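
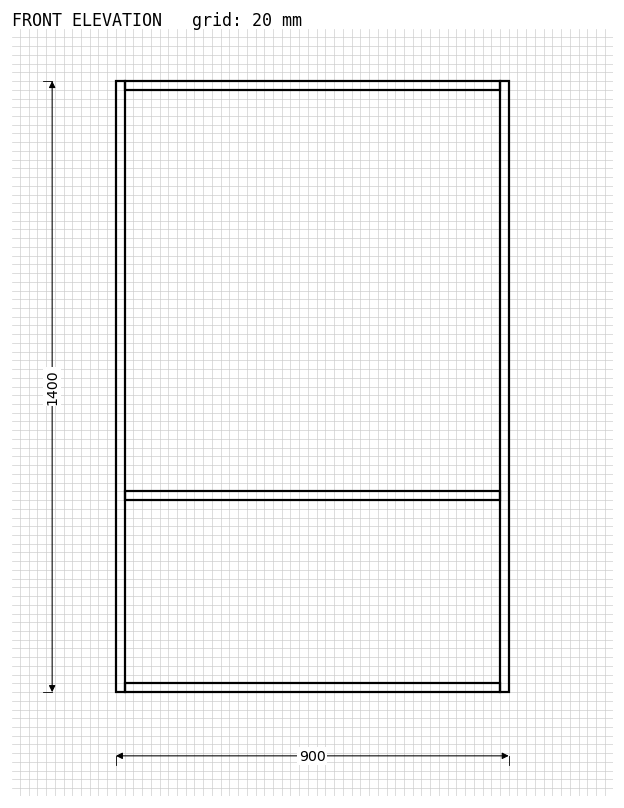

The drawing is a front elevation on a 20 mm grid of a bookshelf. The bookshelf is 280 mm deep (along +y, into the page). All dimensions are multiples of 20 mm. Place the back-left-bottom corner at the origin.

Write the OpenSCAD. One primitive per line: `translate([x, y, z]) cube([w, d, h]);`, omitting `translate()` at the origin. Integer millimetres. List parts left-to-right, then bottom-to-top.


cube([20, 280, 1400]);
translate([20, 0, 0]) cube([860, 280, 20]);
translate([20, 0, 440]) cube([860, 280, 20]);
translate([20, 0, 1380]) cube([860, 280, 20]);
translate([880, 0, 0]) cube([20, 280, 1400]);


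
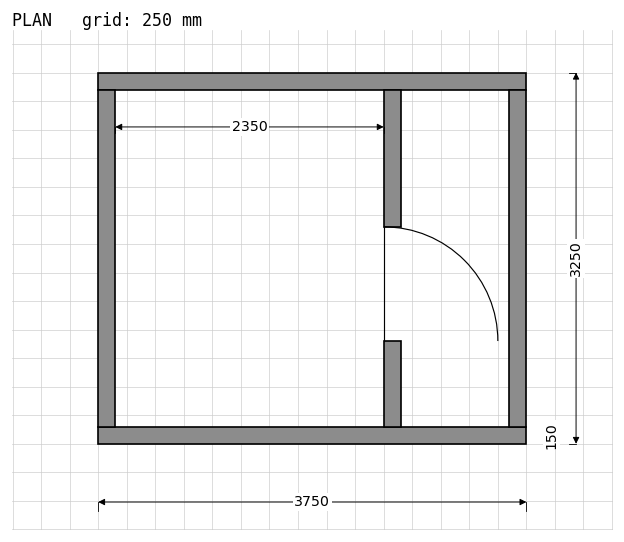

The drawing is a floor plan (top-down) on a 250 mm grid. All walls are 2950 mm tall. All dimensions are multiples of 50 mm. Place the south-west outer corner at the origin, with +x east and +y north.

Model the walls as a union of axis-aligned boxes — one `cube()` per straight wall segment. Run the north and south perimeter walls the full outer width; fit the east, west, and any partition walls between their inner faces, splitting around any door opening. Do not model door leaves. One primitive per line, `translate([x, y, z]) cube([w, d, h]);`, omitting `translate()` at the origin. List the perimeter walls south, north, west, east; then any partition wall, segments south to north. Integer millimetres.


cube([3750, 150, 2950]);
translate([0, 3100, 0]) cube([3750, 150, 2950]);
translate([0, 150, 0]) cube([150, 2950, 2950]);
translate([3600, 150, 0]) cube([150, 2950, 2950]);
translate([2500, 150, 0]) cube([150, 750, 2950]);
translate([2500, 1900, 0]) cube([150, 1200, 2950]);


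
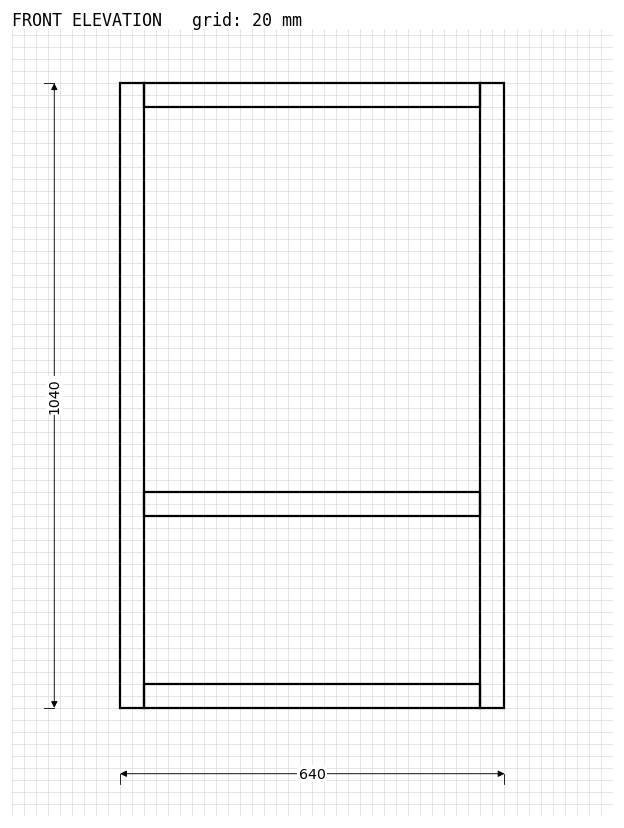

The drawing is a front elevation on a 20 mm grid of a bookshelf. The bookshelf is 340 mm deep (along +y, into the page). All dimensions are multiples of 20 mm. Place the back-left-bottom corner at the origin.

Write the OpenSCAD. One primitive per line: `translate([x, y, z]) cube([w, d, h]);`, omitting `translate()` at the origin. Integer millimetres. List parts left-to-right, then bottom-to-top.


cube([40, 340, 1040]);
translate([40, 0, 0]) cube([560, 340, 40]);
translate([40, 0, 320]) cube([560, 340, 40]);
translate([40, 0, 1000]) cube([560, 340, 40]);
translate([600, 0, 0]) cube([40, 340, 1040]);


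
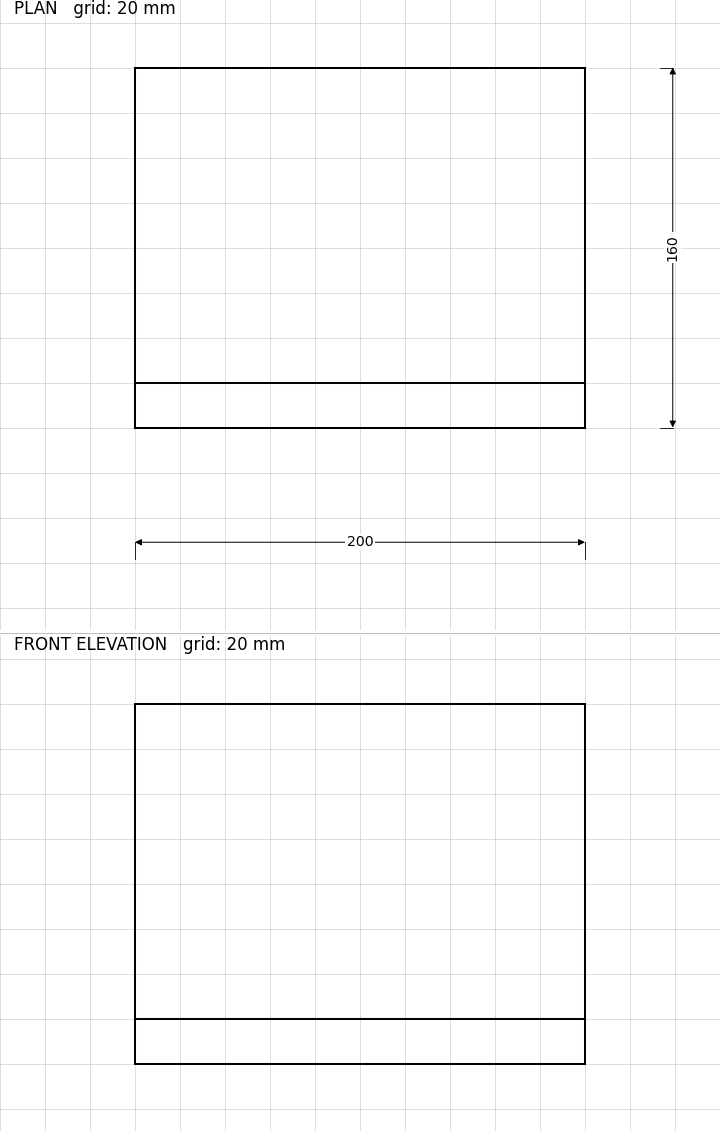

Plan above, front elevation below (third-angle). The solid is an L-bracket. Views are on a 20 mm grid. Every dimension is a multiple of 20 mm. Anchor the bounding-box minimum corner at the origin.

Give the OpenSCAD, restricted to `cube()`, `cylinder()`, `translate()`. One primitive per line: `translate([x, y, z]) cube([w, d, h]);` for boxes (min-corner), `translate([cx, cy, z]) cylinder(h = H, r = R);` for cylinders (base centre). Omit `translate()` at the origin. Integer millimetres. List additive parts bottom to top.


cube([200, 160, 20]);
translate([0, 0, 20]) cube([200, 20, 140]);


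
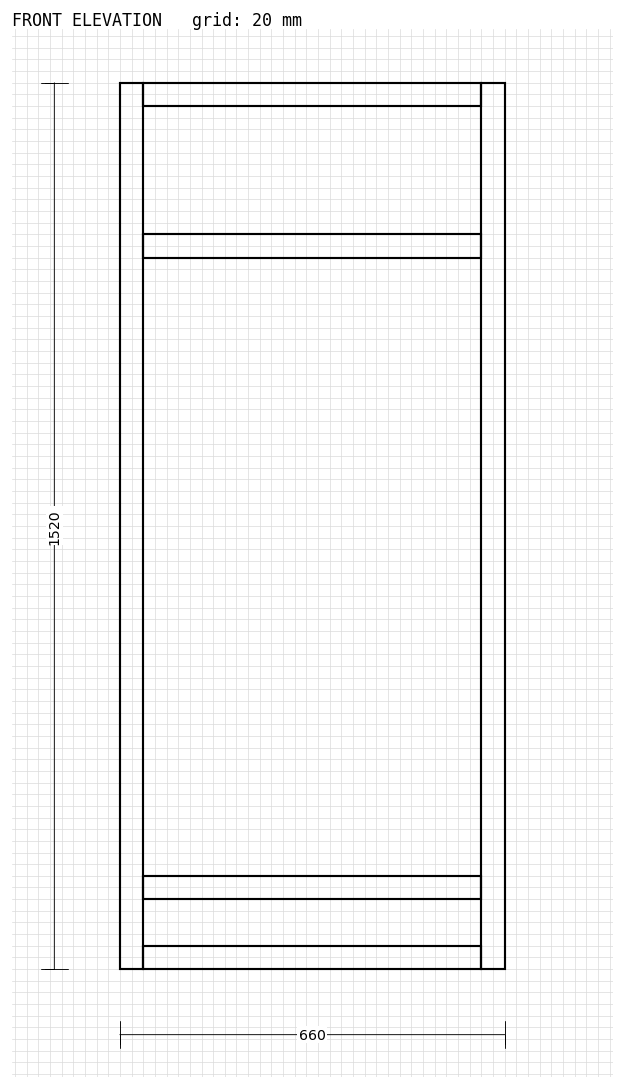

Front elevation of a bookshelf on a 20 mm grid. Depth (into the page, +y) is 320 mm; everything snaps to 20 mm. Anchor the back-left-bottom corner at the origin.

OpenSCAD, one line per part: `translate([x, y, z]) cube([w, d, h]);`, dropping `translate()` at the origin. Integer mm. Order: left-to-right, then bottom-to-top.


cube([40, 320, 1520]);
translate([40, 0, 0]) cube([580, 320, 40]);
translate([40, 0, 120]) cube([580, 320, 40]);
translate([40, 0, 1220]) cube([580, 320, 40]);
translate([40, 0, 1480]) cube([580, 320, 40]);
translate([620, 0, 0]) cube([40, 320, 1520]);


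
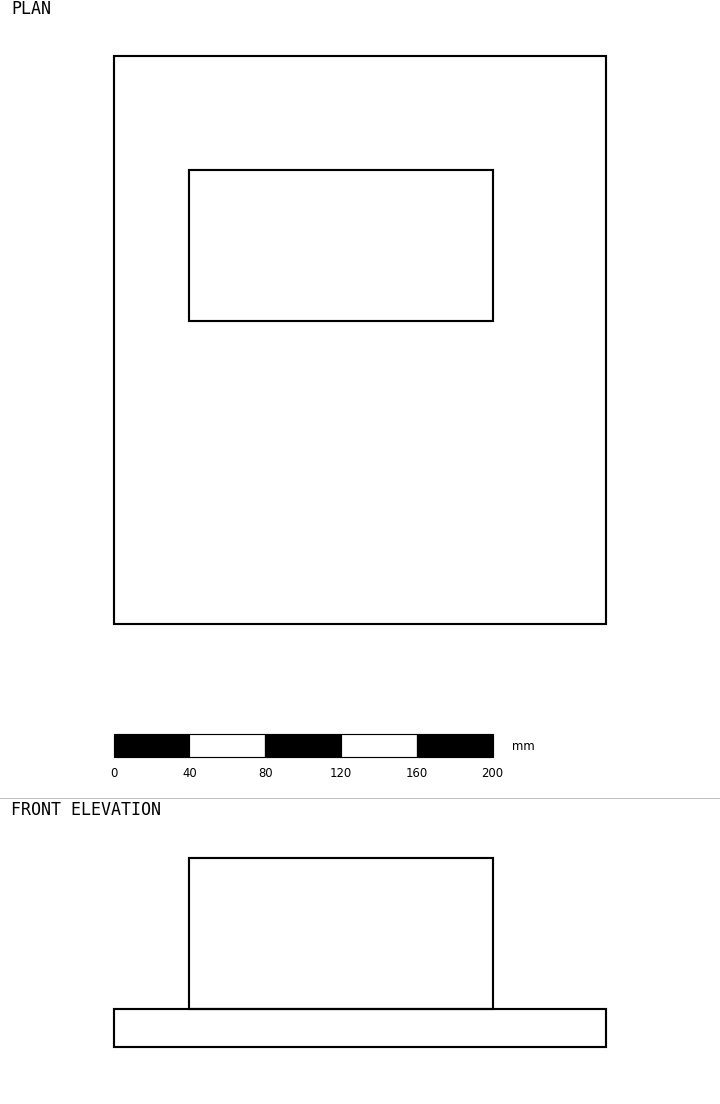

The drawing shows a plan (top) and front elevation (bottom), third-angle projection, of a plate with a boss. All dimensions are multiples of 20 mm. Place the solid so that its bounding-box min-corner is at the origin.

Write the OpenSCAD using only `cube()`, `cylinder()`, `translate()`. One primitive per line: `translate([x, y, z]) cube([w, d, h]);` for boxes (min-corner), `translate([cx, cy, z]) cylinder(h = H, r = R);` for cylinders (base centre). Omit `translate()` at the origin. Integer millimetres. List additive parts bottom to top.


cube([260, 300, 20]);
translate([40, 160, 20]) cube([160, 80, 80]);


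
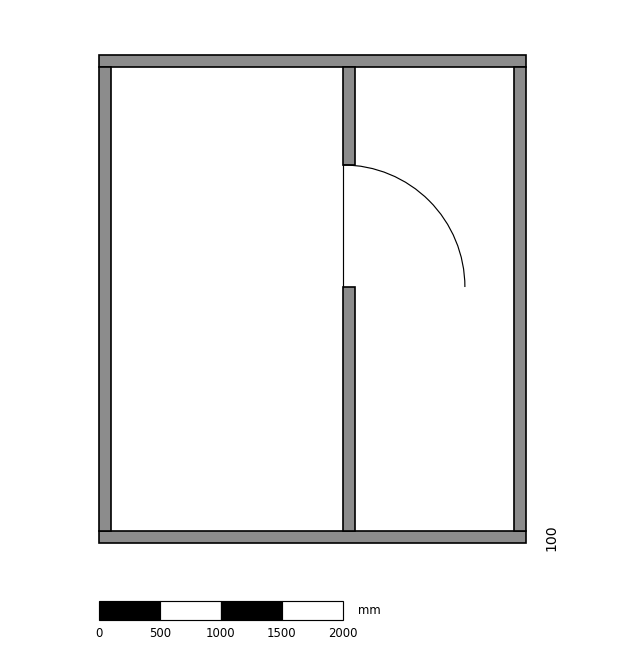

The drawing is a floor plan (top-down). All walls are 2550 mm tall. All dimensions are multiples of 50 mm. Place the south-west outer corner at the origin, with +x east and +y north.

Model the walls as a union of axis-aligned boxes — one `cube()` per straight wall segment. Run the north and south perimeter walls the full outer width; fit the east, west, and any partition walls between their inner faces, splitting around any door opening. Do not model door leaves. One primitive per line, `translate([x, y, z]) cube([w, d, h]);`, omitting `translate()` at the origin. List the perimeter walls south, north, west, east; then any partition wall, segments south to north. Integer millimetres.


cube([3500, 100, 2550]);
translate([0, 3900, 0]) cube([3500, 100, 2550]);
translate([0, 100, 0]) cube([100, 3800, 2550]);
translate([3400, 100, 0]) cube([100, 3800, 2550]);
translate([2000, 100, 0]) cube([100, 2000, 2550]);
translate([2000, 3100, 0]) cube([100, 800, 2550]);


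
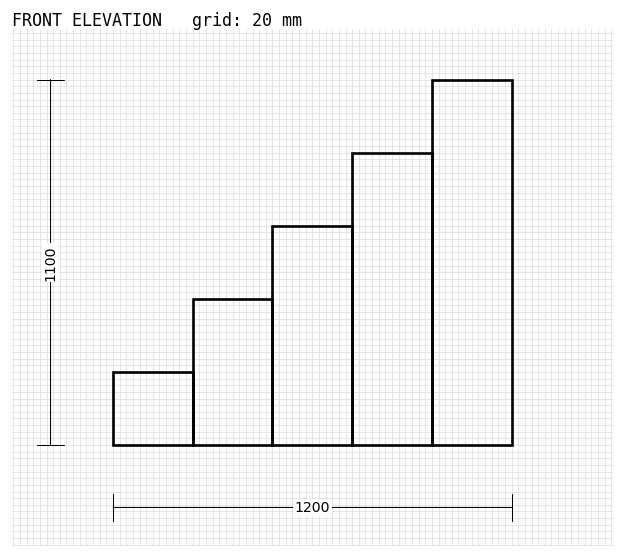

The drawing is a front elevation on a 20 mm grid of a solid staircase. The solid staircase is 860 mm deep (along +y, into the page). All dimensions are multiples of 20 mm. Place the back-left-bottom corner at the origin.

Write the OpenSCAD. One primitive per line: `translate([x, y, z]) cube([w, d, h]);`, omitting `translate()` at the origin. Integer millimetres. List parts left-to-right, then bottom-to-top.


cube([240, 860, 220]);
translate([240, 0, 0]) cube([240, 860, 440]);
translate([480, 0, 0]) cube([240, 860, 660]);
translate([720, 0, 0]) cube([240, 860, 880]);
translate([960, 0, 0]) cube([240, 860, 1100]);


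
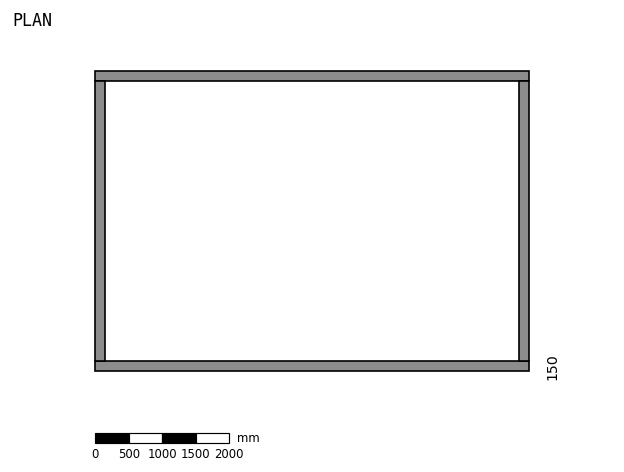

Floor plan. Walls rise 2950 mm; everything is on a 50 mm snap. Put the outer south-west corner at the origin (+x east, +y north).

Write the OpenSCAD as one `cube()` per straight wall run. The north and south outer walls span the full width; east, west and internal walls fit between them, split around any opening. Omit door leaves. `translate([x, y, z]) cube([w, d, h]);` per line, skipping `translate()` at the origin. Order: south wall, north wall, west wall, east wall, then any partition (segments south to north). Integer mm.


cube([6500, 150, 2950]);
translate([0, 4350, 0]) cube([6500, 150, 2950]);
translate([0, 150, 0]) cube([150, 4200, 2950]);
translate([6350, 150, 0]) cube([150, 4200, 2950]);


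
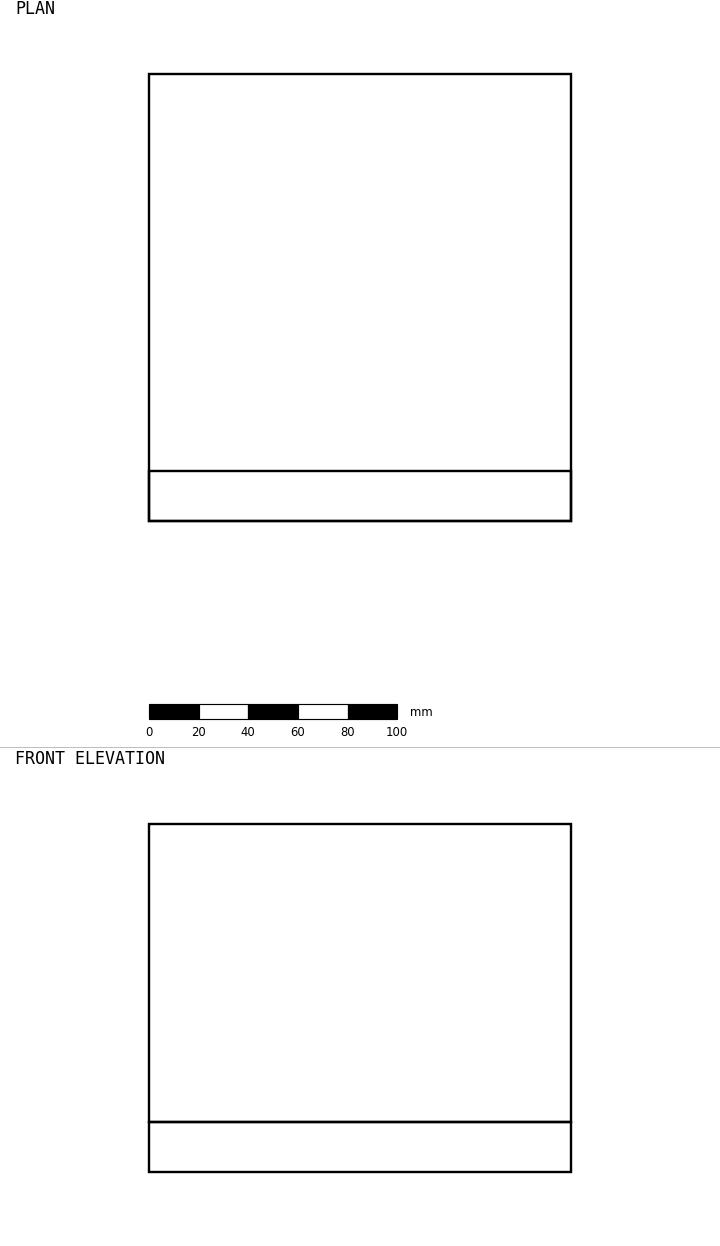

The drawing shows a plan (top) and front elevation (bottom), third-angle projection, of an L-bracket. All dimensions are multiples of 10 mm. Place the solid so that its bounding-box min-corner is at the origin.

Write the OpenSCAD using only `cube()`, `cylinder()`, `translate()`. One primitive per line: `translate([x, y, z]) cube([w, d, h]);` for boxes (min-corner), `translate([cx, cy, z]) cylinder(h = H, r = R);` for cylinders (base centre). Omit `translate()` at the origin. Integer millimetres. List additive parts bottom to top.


cube([170, 180, 20]);
translate([0, 0, 20]) cube([170, 20, 120]);


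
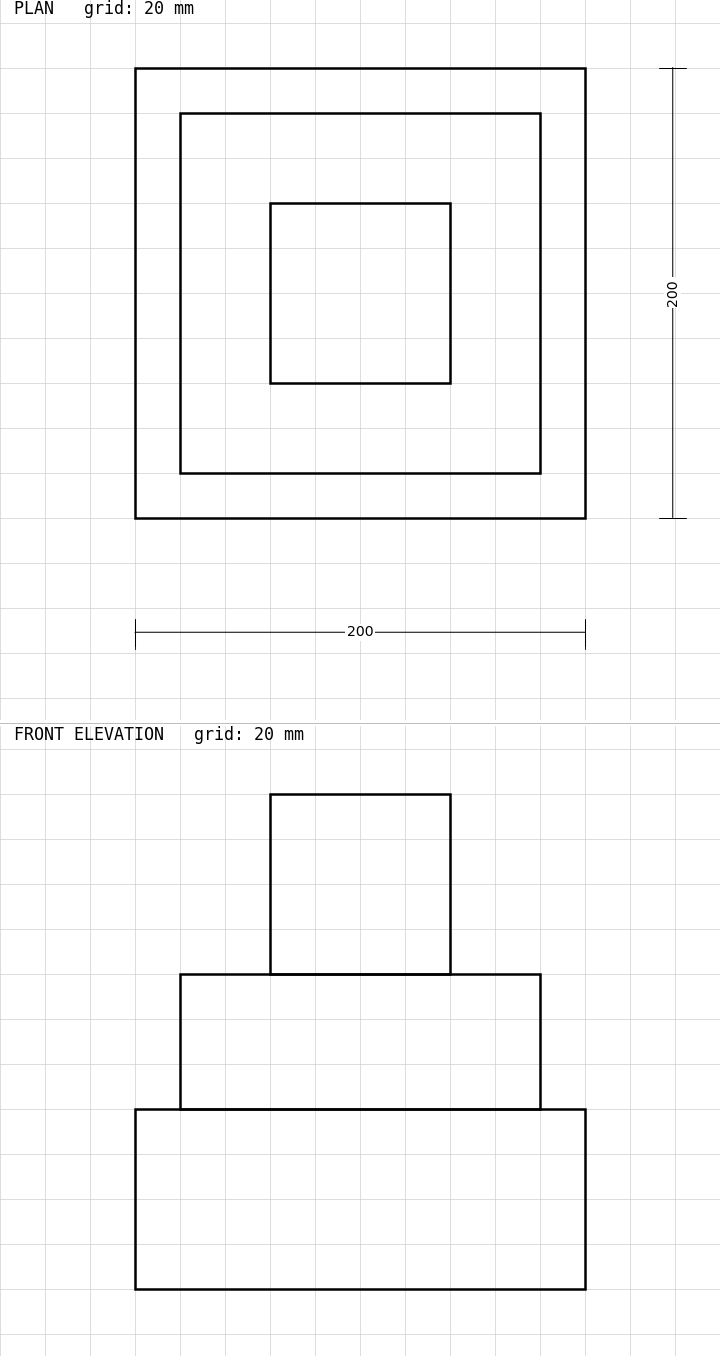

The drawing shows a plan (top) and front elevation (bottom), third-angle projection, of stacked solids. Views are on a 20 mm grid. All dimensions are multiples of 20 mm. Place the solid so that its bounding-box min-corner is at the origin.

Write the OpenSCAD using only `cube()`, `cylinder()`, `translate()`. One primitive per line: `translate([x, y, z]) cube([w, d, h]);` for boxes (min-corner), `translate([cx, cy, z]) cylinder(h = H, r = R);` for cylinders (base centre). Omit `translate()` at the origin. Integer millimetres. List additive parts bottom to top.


cube([200, 200, 80]);
translate([20, 20, 80]) cube([160, 160, 60]);
translate([60, 60, 140]) cube([80, 80, 80]);


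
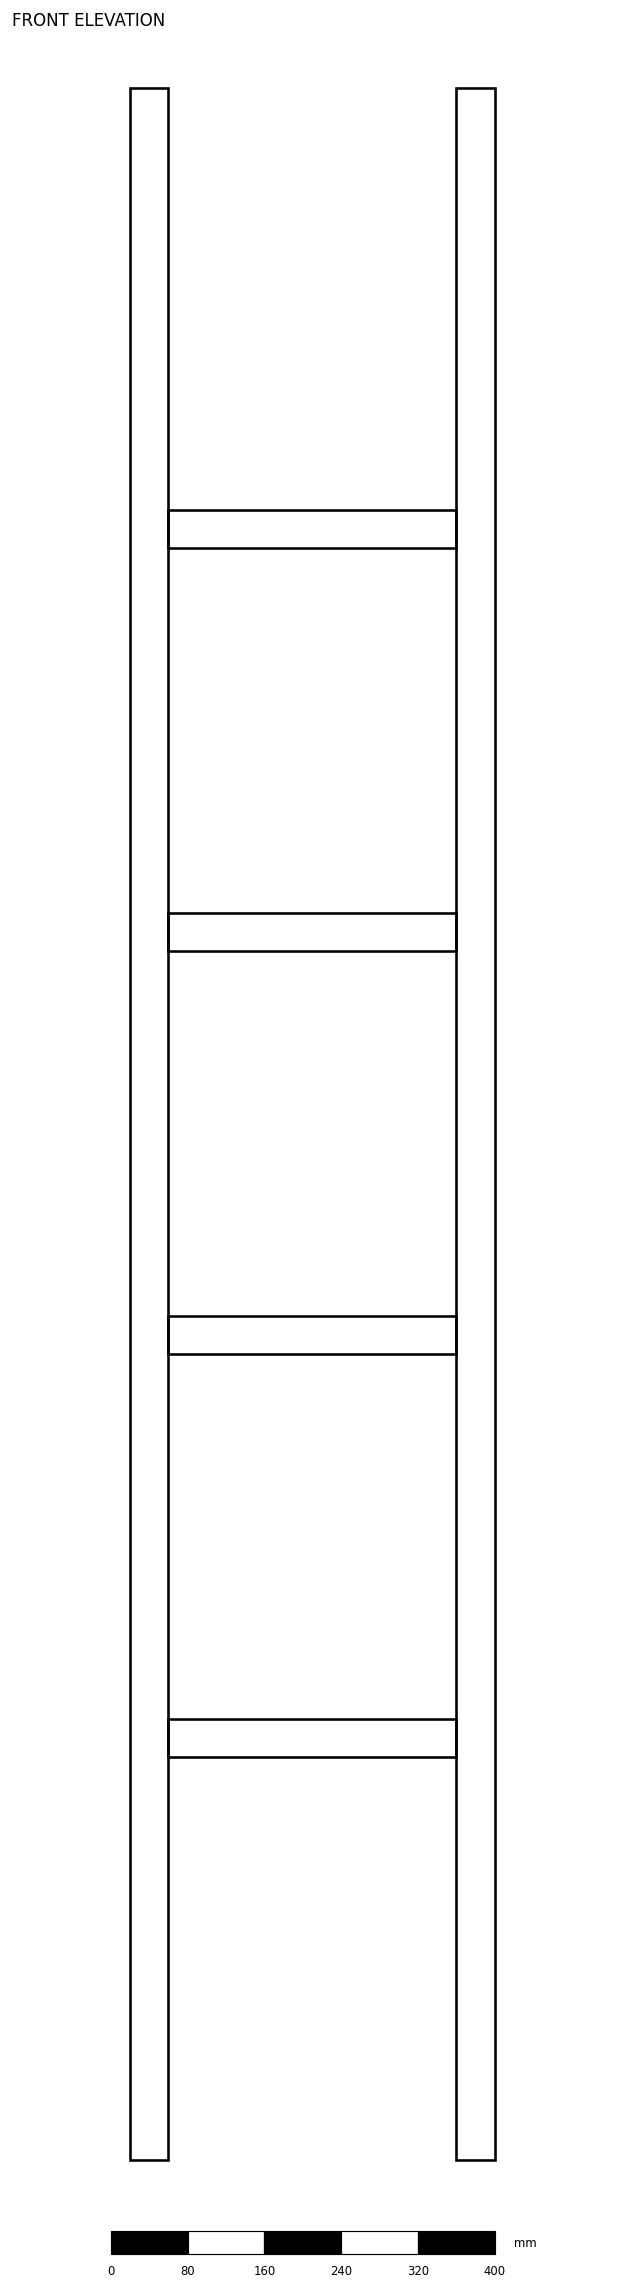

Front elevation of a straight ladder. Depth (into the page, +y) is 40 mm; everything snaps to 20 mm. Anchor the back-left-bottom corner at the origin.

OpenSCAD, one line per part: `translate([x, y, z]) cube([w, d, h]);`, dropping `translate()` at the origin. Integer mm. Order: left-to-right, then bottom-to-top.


cube([40, 40, 2160]);
translate([40, 0, 420]) cube([300, 40, 40]);
translate([40, 0, 840]) cube([300, 40, 40]);
translate([40, 0, 1260]) cube([300, 40, 40]);
translate([40, 0, 1680]) cube([300, 40, 40]);
translate([340, 0, 0]) cube([40, 40, 2160]);


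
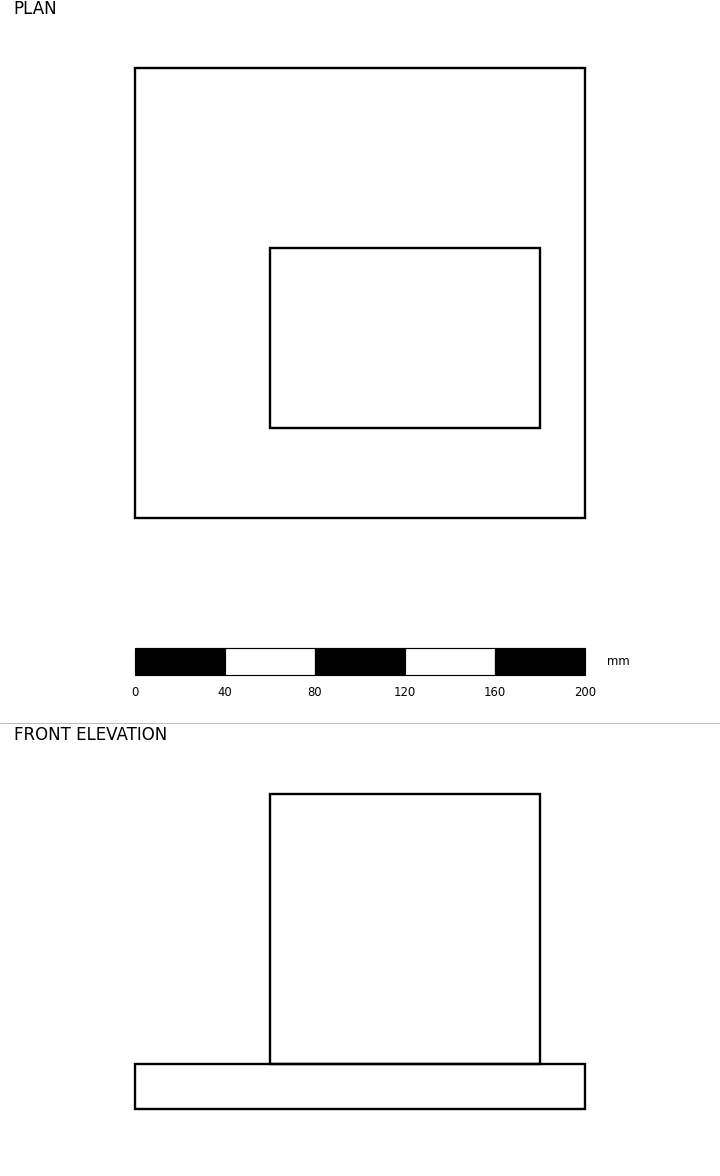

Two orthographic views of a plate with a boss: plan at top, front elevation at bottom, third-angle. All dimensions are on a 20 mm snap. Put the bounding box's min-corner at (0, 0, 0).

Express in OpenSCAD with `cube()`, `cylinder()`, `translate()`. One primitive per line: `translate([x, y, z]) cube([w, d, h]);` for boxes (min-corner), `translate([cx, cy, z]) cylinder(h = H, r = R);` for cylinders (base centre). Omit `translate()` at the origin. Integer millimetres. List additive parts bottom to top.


cube([200, 200, 20]);
translate([60, 40, 20]) cube([120, 80, 120]);


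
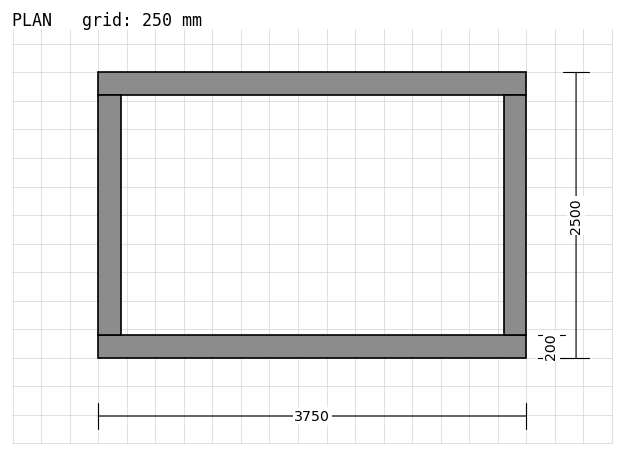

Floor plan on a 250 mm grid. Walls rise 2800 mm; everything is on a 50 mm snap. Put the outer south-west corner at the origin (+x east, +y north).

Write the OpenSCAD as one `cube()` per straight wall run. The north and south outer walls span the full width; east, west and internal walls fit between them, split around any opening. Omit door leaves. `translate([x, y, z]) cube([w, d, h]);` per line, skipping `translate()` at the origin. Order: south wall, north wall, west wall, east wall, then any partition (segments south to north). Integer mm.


cube([3750, 200, 2800]);
translate([0, 2300, 0]) cube([3750, 200, 2800]);
translate([0, 200, 0]) cube([200, 2100, 2800]);
translate([3550, 200, 0]) cube([200, 2100, 2800]);


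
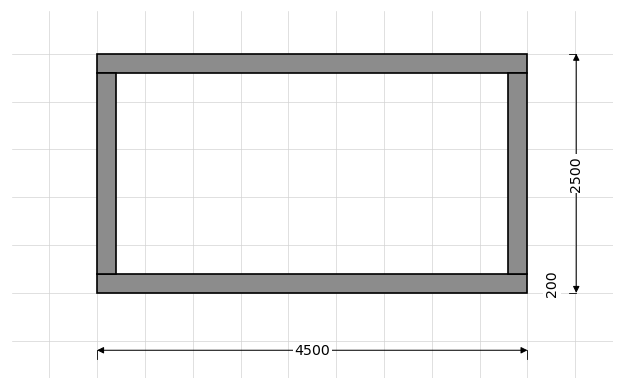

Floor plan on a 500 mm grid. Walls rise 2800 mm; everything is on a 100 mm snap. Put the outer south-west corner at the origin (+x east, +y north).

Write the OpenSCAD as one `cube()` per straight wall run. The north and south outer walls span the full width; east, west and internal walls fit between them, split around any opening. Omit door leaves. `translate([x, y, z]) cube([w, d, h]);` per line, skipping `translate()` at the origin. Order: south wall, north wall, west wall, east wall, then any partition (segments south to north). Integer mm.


cube([4500, 200, 2800]);
translate([0, 2300, 0]) cube([4500, 200, 2800]);
translate([0, 200, 0]) cube([200, 2100, 2800]);
translate([4300, 200, 0]) cube([200, 2100, 2800]);


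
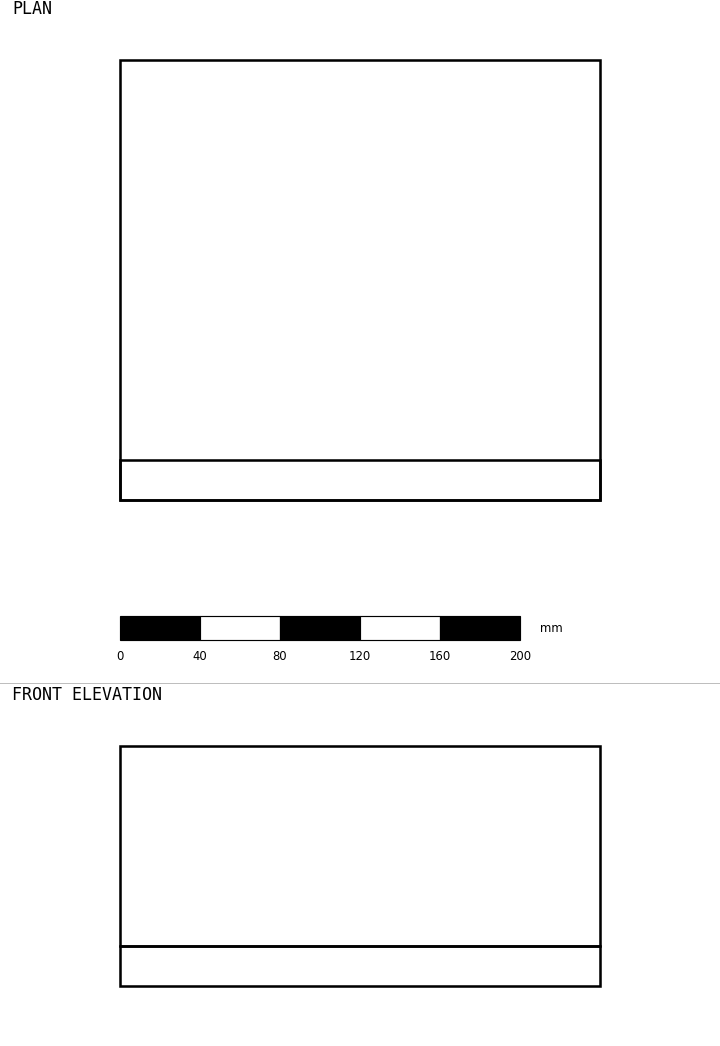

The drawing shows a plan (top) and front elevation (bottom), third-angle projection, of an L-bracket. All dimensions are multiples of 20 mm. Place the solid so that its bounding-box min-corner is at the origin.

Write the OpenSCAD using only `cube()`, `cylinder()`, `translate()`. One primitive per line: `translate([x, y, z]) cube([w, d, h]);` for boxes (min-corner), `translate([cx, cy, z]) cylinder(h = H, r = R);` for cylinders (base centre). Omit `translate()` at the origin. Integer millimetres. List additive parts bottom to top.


cube([240, 220, 20]);
translate([0, 0, 20]) cube([240, 20, 100]);


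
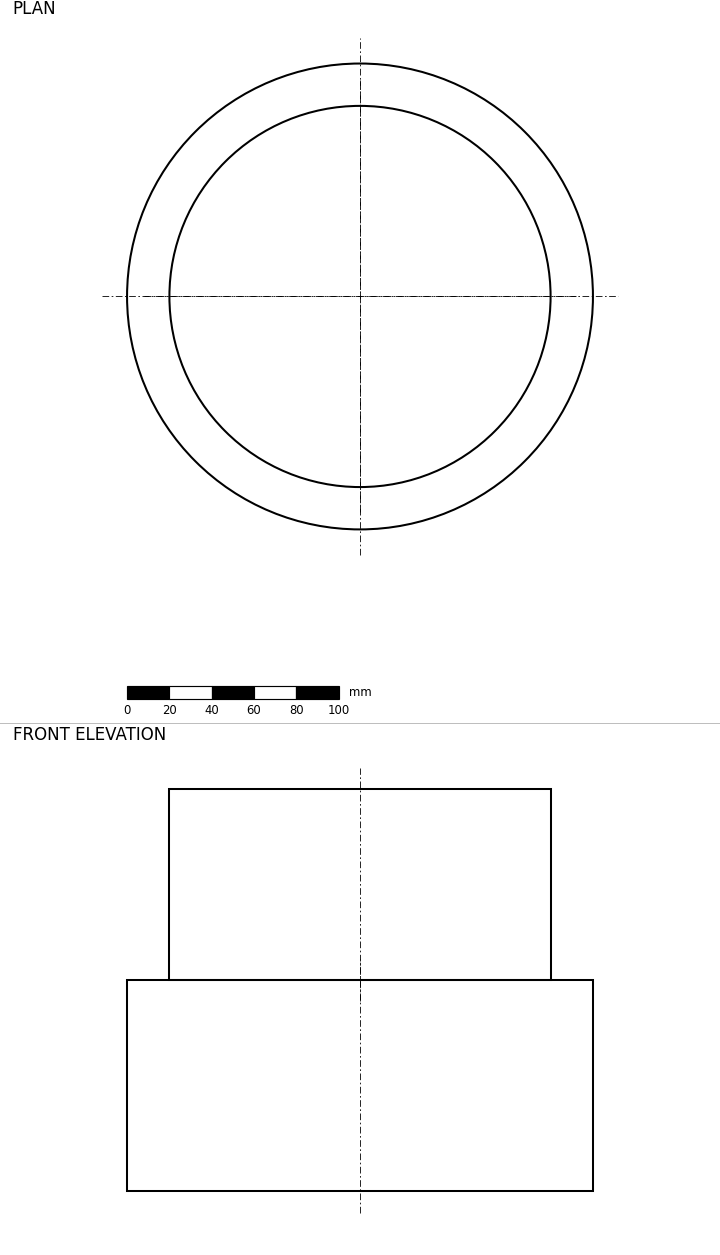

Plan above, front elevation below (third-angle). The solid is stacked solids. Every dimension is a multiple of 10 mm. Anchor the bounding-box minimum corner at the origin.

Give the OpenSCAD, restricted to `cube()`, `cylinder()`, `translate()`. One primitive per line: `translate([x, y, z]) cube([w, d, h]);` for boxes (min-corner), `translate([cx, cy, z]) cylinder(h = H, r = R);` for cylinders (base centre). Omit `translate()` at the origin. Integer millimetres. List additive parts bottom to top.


translate([110, 110, 0]) cylinder(h = 100, r = 110);
translate([110, 110, 100]) cylinder(h = 90, r = 90);


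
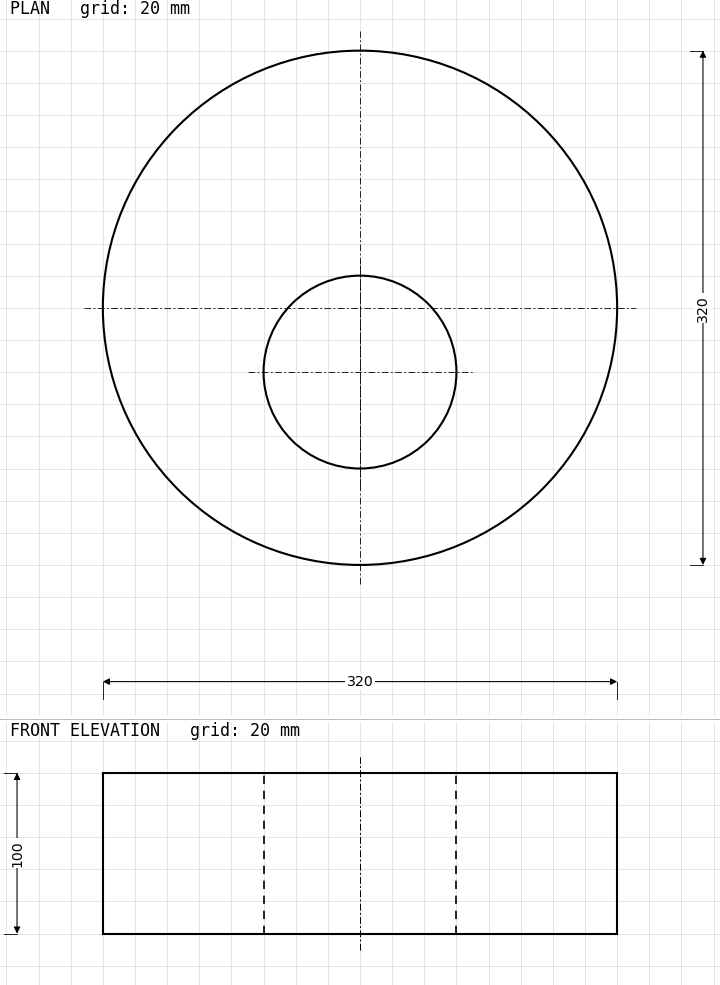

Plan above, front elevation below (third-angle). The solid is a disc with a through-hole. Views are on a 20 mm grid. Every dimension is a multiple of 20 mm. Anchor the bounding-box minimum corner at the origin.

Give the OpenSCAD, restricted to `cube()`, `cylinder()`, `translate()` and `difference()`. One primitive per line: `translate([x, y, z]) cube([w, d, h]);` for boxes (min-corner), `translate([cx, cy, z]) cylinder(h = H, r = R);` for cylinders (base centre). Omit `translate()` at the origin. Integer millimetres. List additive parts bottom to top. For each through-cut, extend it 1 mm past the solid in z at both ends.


difference() {
  translate([160, 160, 0]) cylinder(h = 100, r = 160);
  translate([160, 120, -1]) cylinder(h = 102, r = 60);
}


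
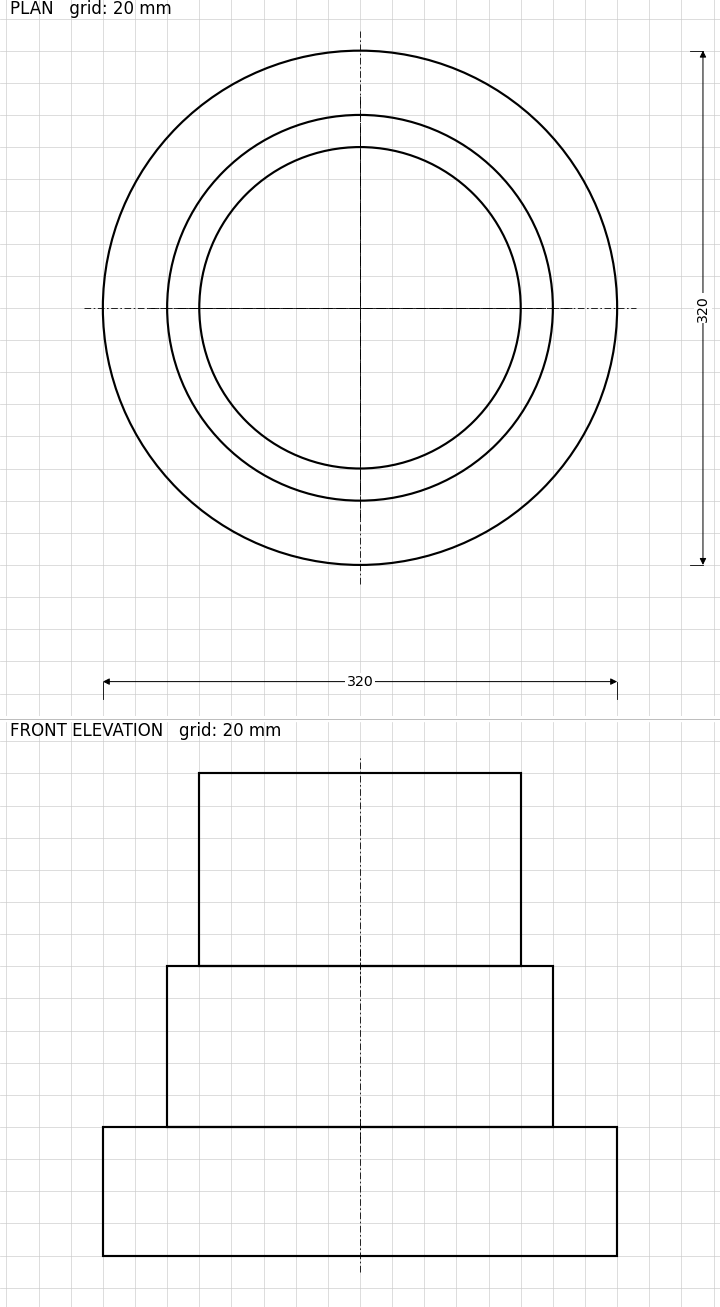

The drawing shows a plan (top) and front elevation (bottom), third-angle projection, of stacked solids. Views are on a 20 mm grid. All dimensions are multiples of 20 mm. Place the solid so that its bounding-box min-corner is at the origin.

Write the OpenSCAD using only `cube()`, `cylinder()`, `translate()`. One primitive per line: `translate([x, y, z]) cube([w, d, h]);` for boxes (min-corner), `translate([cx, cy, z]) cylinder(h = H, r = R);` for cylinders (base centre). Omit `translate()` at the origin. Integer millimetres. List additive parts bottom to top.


translate([160, 160, 0]) cylinder(h = 80, r = 160);
translate([160, 160, 80]) cylinder(h = 100, r = 120);
translate([160, 160, 180]) cylinder(h = 120, r = 100);


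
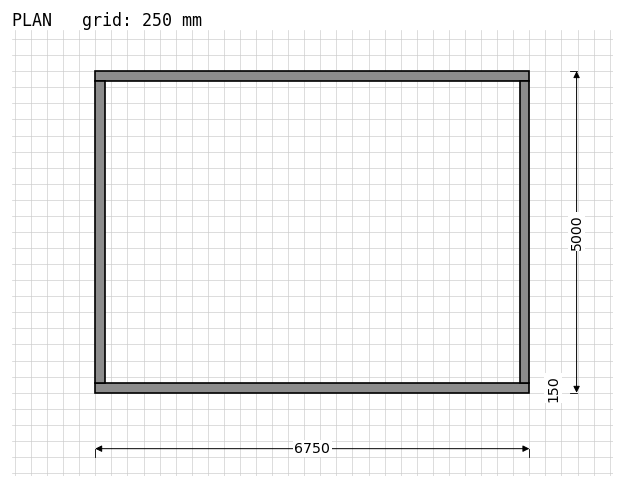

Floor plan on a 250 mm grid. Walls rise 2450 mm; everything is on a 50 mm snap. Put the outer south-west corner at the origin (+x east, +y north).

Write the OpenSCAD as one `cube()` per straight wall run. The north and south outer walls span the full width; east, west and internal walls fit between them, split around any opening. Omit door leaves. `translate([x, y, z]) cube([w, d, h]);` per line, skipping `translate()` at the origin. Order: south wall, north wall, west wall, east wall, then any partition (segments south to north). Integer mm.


cube([6750, 150, 2450]);
translate([0, 4850, 0]) cube([6750, 150, 2450]);
translate([0, 150, 0]) cube([150, 4700, 2450]);
translate([6600, 150, 0]) cube([150, 4700, 2450]);


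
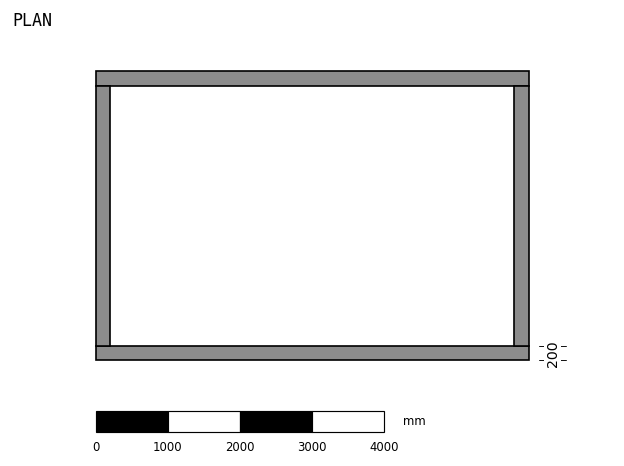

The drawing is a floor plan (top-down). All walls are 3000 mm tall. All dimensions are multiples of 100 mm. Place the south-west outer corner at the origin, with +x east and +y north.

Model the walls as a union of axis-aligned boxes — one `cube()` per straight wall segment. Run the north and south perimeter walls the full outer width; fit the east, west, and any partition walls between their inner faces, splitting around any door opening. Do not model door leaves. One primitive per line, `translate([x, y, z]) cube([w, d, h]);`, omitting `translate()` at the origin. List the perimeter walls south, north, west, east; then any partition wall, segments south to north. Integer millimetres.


cube([6000, 200, 3000]);
translate([0, 3800, 0]) cube([6000, 200, 3000]);
translate([0, 200, 0]) cube([200, 3600, 3000]);
translate([5800, 200, 0]) cube([200, 3600, 3000]);


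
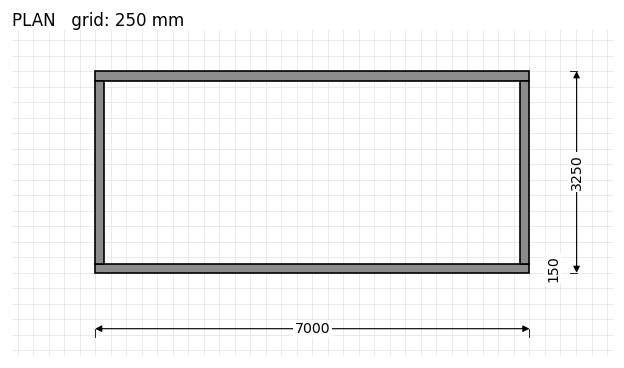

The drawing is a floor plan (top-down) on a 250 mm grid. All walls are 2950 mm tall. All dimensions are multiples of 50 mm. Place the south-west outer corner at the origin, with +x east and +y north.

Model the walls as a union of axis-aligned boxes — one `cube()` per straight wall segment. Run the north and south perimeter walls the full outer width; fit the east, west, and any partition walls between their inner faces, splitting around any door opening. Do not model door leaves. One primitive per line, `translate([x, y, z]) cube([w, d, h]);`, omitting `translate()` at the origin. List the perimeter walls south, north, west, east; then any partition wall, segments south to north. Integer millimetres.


cube([7000, 150, 2950]);
translate([0, 3100, 0]) cube([7000, 150, 2950]);
translate([0, 150, 0]) cube([150, 2950, 2950]);
translate([6850, 150, 0]) cube([150, 2950, 2950]);


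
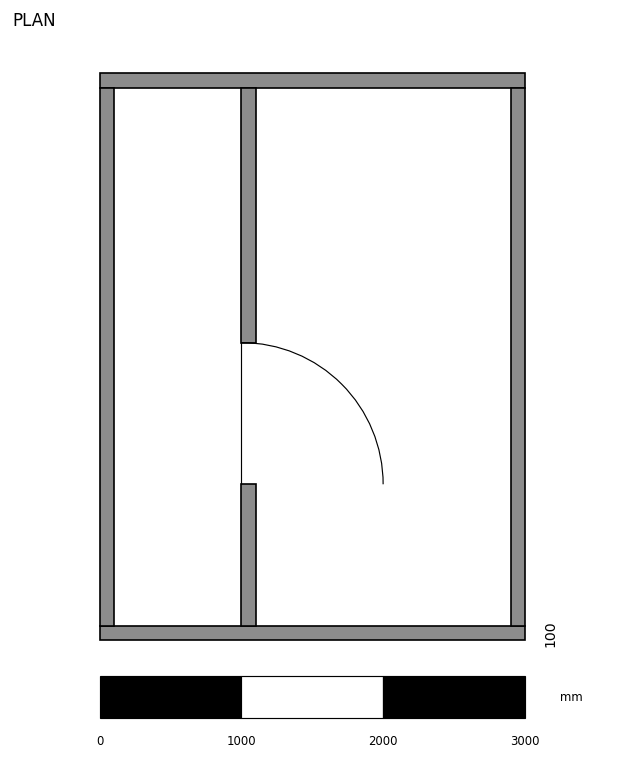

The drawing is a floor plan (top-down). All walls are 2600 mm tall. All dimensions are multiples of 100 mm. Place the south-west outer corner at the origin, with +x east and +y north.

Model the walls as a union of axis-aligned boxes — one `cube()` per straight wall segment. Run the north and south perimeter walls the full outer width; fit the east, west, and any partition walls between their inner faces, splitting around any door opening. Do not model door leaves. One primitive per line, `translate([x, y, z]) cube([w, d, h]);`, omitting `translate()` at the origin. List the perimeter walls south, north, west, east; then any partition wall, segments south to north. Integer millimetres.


cube([3000, 100, 2600]);
translate([0, 3900, 0]) cube([3000, 100, 2600]);
translate([0, 100, 0]) cube([100, 3800, 2600]);
translate([2900, 100, 0]) cube([100, 3800, 2600]);
translate([1000, 100, 0]) cube([100, 1000, 2600]);
translate([1000, 2100, 0]) cube([100, 1800, 2600]);


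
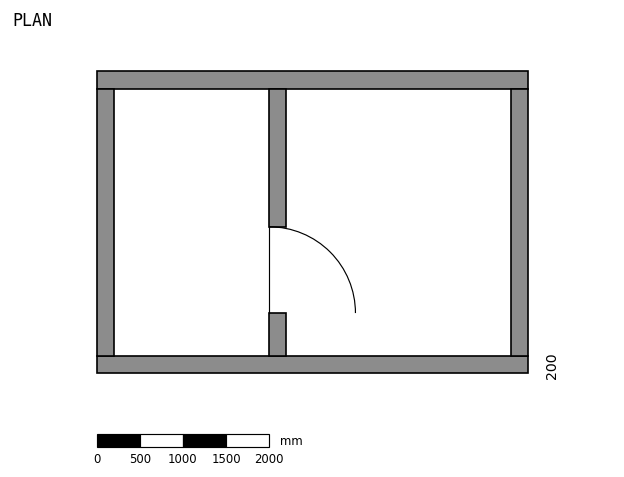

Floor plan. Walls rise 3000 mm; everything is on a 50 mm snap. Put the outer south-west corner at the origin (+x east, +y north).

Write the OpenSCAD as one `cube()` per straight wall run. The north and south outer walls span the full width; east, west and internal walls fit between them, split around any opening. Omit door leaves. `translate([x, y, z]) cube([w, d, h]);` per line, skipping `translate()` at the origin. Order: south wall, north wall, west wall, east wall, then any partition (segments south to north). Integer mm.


cube([5000, 200, 3000]);
translate([0, 3300, 0]) cube([5000, 200, 3000]);
translate([0, 200, 0]) cube([200, 3100, 3000]);
translate([4800, 200, 0]) cube([200, 3100, 3000]);
translate([2000, 200, 0]) cube([200, 500, 3000]);
translate([2000, 1700, 0]) cube([200, 1600, 3000]);


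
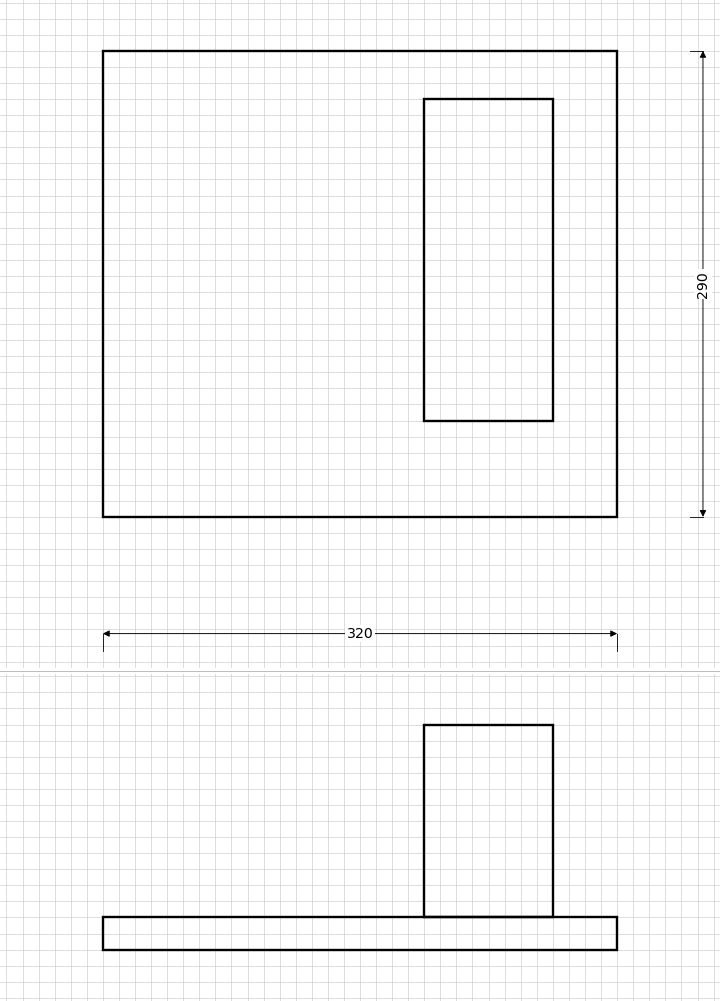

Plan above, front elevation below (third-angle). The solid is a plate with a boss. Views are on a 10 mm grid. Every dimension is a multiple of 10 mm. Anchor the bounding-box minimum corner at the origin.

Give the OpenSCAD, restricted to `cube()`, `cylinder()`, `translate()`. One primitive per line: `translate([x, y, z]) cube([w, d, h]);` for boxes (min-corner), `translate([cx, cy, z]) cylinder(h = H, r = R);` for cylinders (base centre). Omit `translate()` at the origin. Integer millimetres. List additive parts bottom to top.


cube([320, 290, 20]);
translate([200, 60, 20]) cube([80, 200, 120]);


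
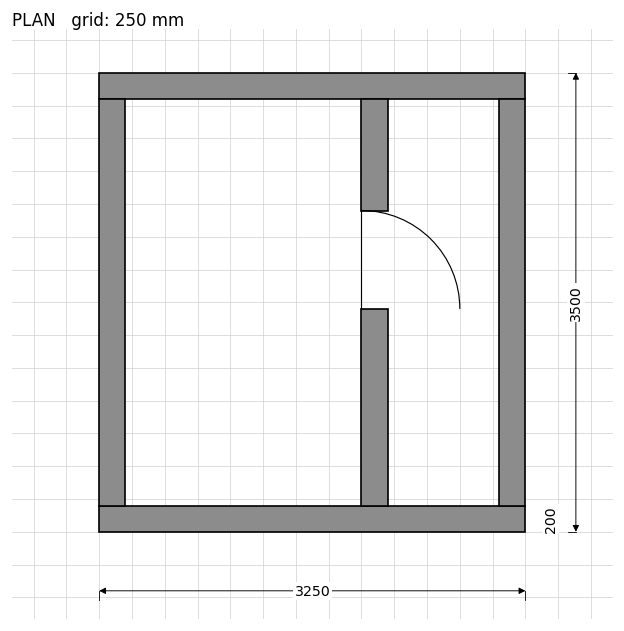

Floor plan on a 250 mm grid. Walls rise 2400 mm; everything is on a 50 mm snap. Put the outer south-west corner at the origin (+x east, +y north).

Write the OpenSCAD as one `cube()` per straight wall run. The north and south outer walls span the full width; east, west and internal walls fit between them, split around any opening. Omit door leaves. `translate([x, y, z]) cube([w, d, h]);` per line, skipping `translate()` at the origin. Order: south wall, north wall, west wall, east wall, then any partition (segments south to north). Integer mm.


cube([3250, 200, 2400]);
translate([0, 3300, 0]) cube([3250, 200, 2400]);
translate([0, 200, 0]) cube([200, 3100, 2400]);
translate([3050, 200, 0]) cube([200, 3100, 2400]);
translate([2000, 200, 0]) cube([200, 1500, 2400]);
translate([2000, 2450, 0]) cube([200, 850, 2400]);


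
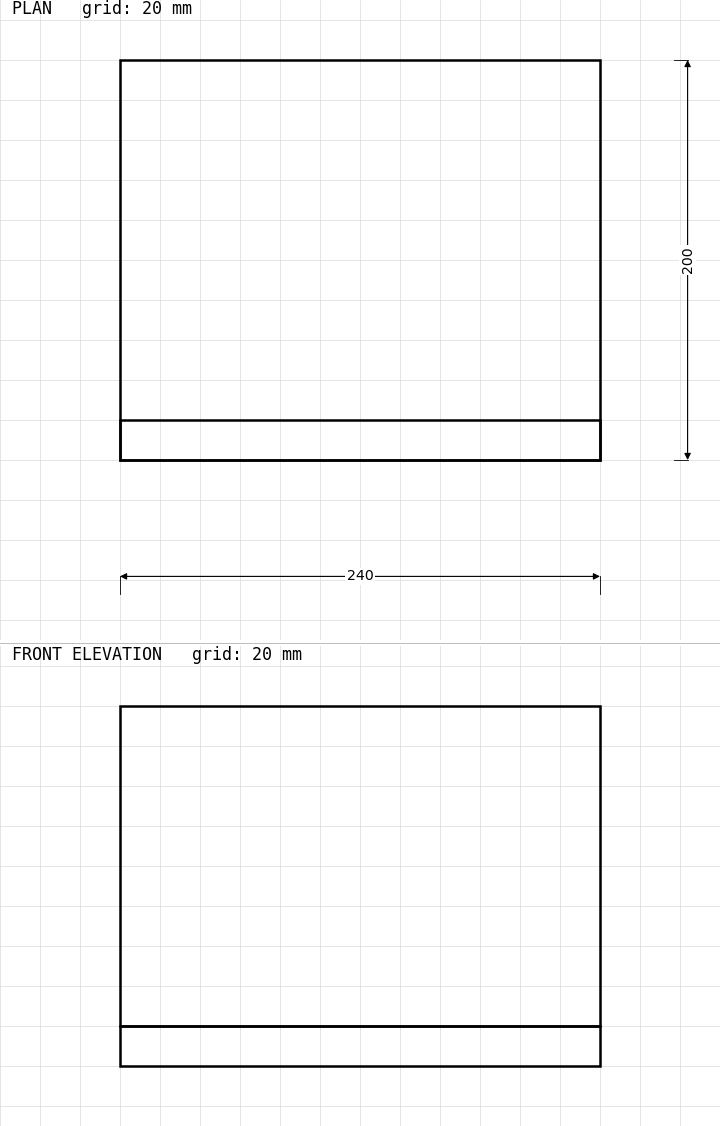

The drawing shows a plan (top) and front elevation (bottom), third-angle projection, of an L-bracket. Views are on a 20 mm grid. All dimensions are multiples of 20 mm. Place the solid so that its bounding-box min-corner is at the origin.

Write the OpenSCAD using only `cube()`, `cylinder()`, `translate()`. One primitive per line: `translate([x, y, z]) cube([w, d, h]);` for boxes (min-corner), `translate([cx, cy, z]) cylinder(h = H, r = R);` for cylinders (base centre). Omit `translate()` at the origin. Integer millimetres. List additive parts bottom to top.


cube([240, 200, 20]);
translate([0, 0, 20]) cube([240, 20, 160]);


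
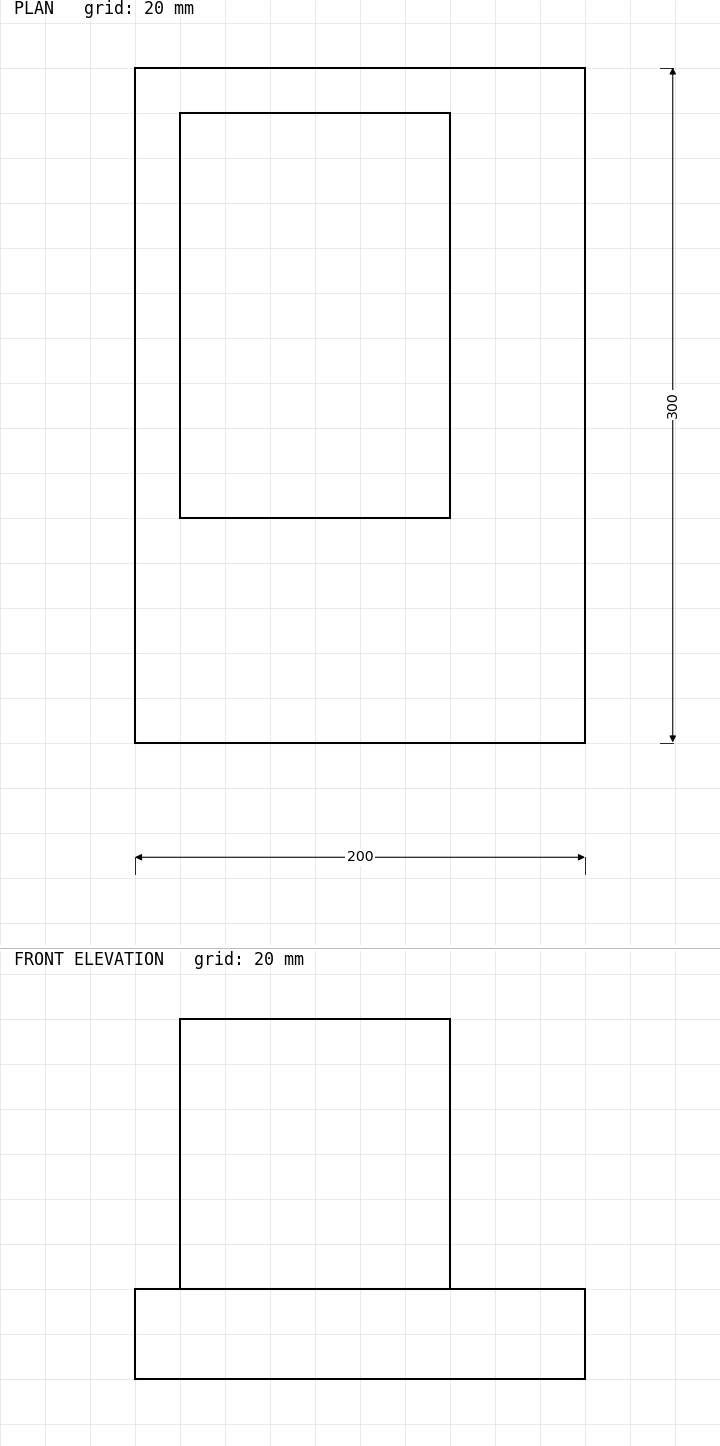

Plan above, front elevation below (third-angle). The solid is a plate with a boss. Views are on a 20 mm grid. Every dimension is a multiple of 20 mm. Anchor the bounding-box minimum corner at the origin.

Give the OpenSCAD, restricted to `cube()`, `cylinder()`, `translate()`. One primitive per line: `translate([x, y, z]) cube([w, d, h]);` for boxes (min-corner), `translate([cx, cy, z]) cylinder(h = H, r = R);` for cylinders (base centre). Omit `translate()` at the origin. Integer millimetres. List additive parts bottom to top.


cube([200, 300, 40]);
translate([20, 100, 40]) cube([120, 180, 120]);


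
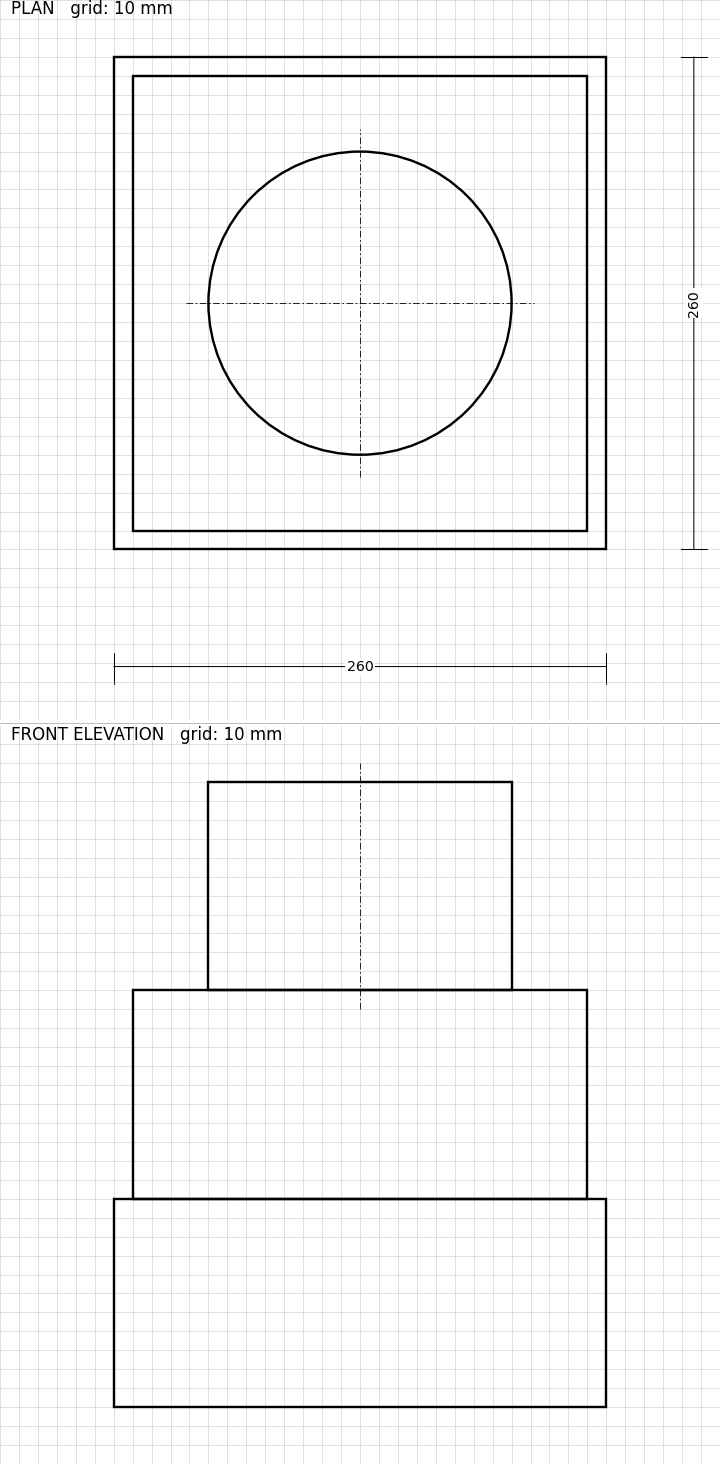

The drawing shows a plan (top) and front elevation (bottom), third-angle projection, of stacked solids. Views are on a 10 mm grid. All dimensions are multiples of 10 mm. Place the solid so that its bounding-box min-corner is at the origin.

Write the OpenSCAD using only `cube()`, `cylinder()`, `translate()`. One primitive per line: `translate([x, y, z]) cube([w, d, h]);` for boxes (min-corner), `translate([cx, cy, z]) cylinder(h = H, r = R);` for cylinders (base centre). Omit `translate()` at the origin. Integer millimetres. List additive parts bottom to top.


cube([260, 260, 110]);
translate([10, 10, 110]) cube([240, 240, 110]);
translate([130, 130, 220]) cylinder(h = 110, r = 80);


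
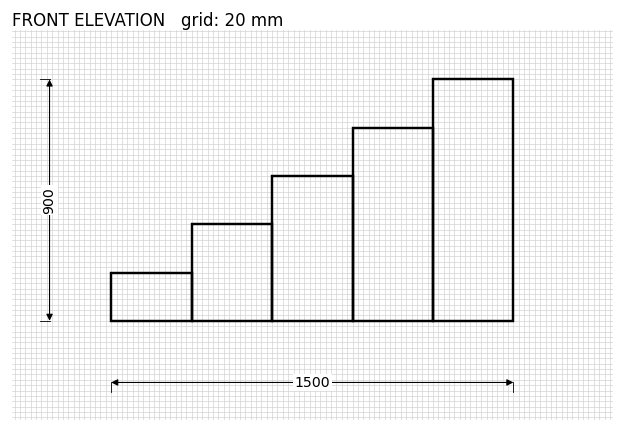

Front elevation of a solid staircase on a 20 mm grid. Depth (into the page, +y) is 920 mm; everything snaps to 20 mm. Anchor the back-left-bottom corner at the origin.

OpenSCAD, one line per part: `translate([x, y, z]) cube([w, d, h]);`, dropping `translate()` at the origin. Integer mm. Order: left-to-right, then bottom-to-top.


cube([300, 920, 180]);
translate([300, 0, 0]) cube([300, 920, 360]);
translate([600, 0, 0]) cube([300, 920, 540]);
translate([900, 0, 0]) cube([300, 920, 720]);
translate([1200, 0, 0]) cube([300, 920, 900]);


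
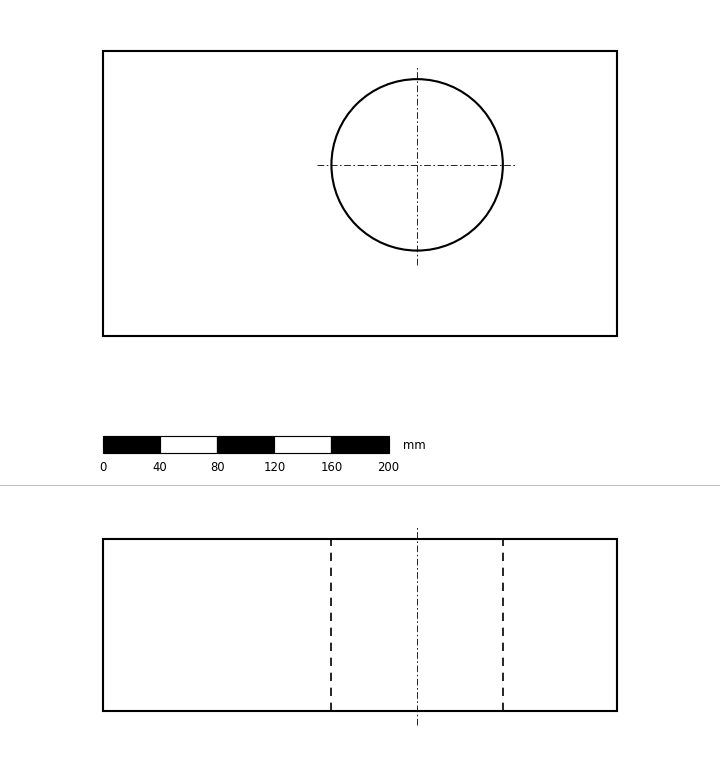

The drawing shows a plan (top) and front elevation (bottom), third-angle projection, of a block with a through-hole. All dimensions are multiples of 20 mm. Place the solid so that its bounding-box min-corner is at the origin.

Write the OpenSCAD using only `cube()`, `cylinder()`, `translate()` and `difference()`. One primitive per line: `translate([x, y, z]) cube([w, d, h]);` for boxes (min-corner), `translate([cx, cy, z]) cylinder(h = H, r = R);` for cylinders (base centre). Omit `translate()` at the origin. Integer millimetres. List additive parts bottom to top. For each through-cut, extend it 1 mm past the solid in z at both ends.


difference() {
  cube([360, 200, 120]);
  translate([220, 120, -1]) cylinder(h = 122, r = 60);
}


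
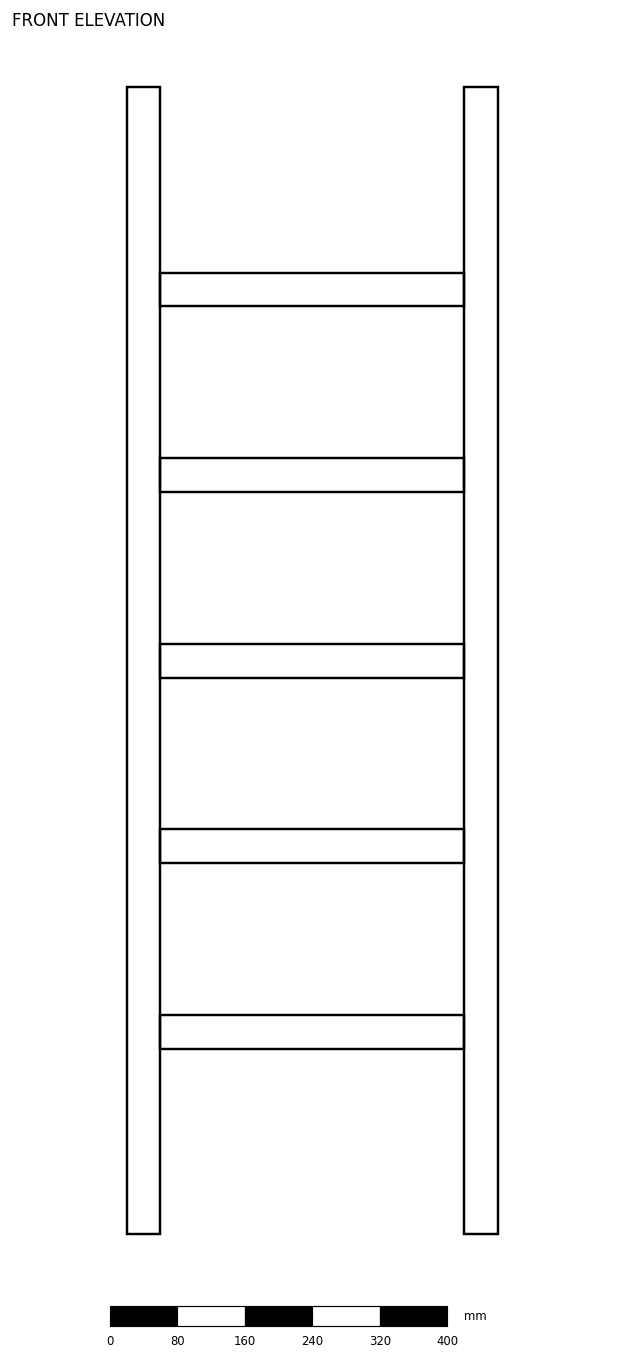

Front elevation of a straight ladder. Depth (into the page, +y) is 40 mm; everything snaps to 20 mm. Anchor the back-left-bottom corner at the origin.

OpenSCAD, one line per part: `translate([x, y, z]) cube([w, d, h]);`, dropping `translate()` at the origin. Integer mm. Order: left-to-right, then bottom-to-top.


cube([40, 40, 1360]);
translate([40, 0, 220]) cube([360, 40, 40]);
translate([40, 0, 440]) cube([360, 40, 40]);
translate([40, 0, 660]) cube([360, 40, 40]);
translate([40, 0, 880]) cube([360, 40, 40]);
translate([40, 0, 1100]) cube([360, 40, 40]);
translate([400, 0, 0]) cube([40, 40, 1360]);


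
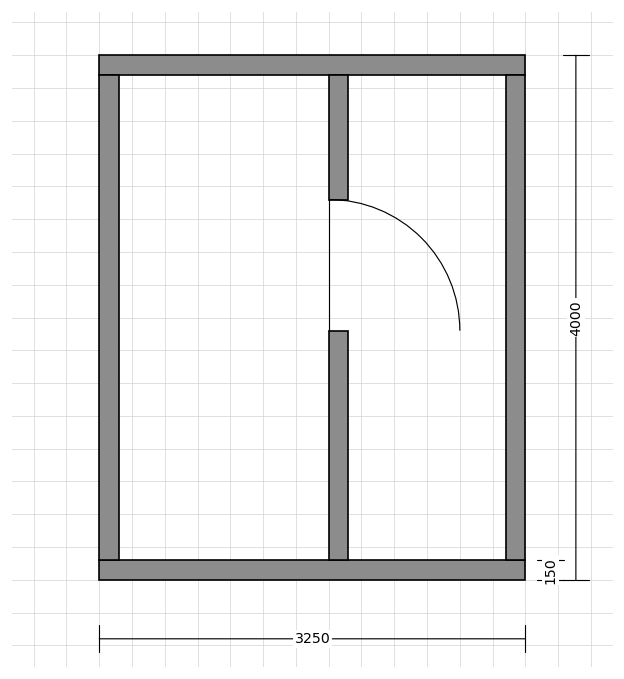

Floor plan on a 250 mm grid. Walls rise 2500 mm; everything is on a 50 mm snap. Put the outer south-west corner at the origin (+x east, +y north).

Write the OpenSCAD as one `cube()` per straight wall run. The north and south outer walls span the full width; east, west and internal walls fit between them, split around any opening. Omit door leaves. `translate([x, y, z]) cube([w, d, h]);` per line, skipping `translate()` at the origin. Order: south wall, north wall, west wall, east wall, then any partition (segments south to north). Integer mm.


cube([3250, 150, 2500]);
translate([0, 3850, 0]) cube([3250, 150, 2500]);
translate([0, 150, 0]) cube([150, 3700, 2500]);
translate([3100, 150, 0]) cube([150, 3700, 2500]);
translate([1750, 150, 0]) cube([150, 1750, 2500]);
translate([1750, 2900, 0]) cube([150, 950, 2500]);


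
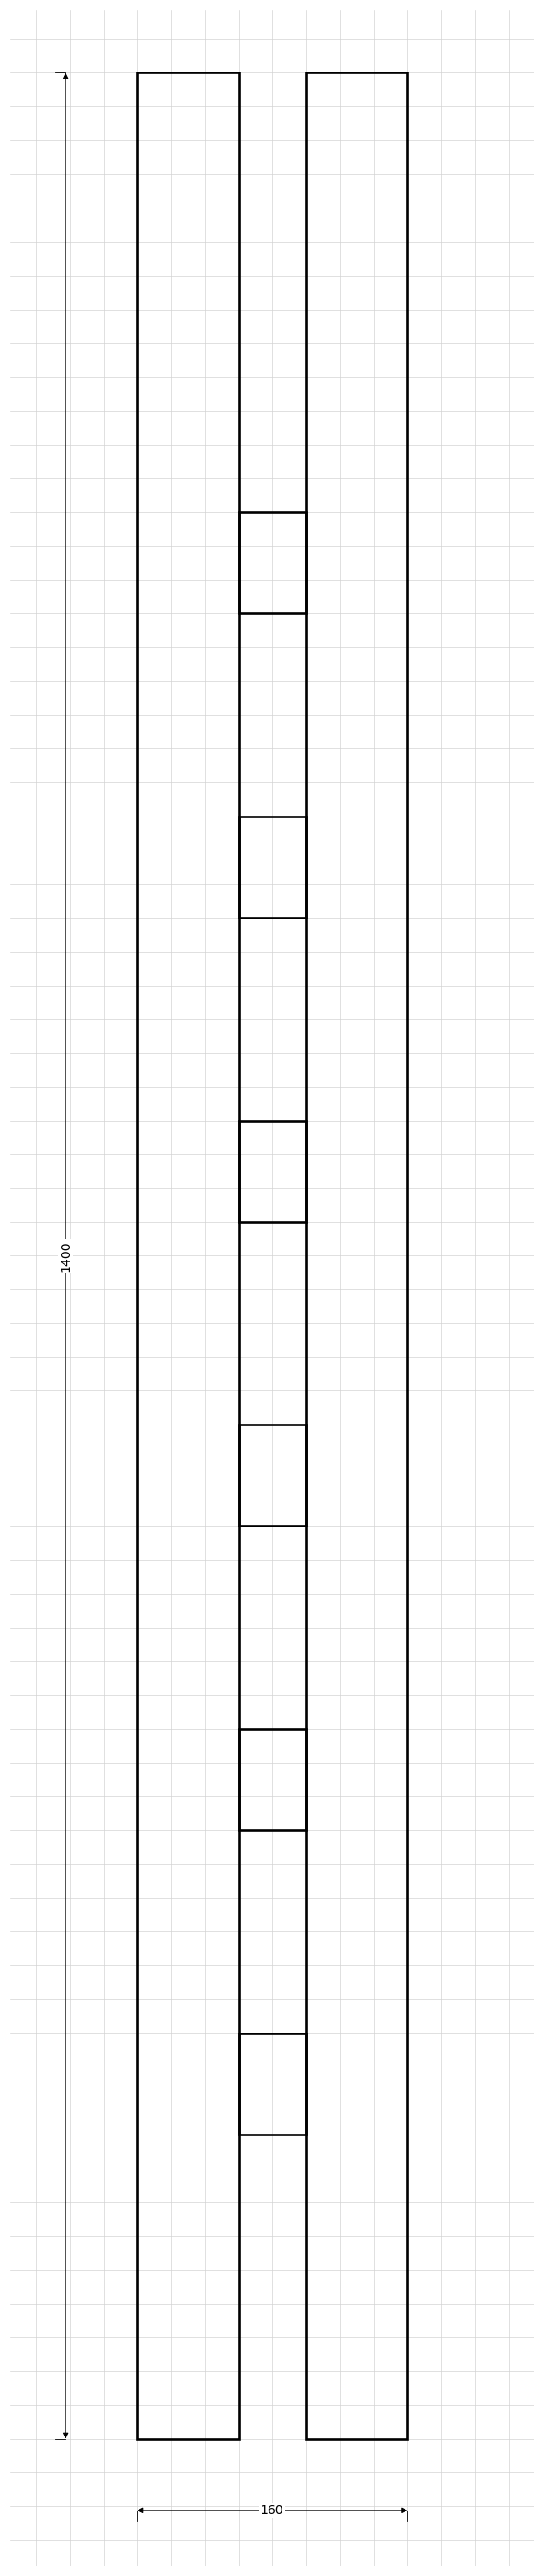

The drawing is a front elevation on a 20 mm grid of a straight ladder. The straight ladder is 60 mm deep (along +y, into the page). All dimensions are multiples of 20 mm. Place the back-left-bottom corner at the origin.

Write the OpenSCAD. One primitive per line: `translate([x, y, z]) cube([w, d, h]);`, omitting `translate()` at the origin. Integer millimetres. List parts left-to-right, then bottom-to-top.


cube([60, 60, 1400]);
translate([60, 0, 180]) cube([40, 60, 60]);
translate([60, 0, 360]) cube([40, 60, 60]);
translate([60, 0, 540]) cube([40, 60, 60]);
translate([60, 0, 720]) cube([40, 60, 60]);
translate([60, 0, 900]) cube([40, 60, 60]);
translate([60, 0, 1080]) cube([40, 60, 60]);
translate([100, 0, 0]) cube([60, 60, 1400]);


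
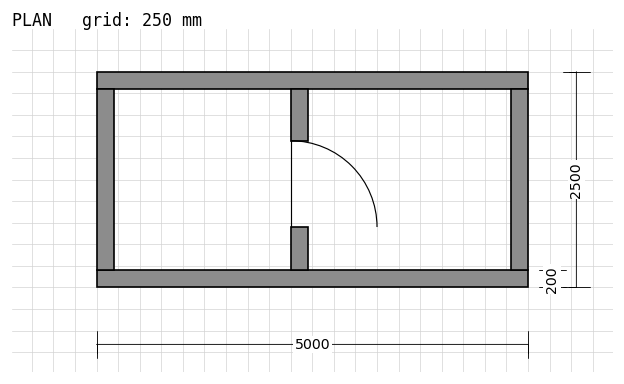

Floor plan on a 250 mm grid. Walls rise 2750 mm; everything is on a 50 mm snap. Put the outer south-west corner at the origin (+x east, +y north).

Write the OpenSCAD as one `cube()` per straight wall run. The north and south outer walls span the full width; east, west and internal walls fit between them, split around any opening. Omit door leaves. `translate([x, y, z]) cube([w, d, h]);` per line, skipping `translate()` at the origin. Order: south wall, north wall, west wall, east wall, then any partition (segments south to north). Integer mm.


cube([5000, 200, 2750]);
translate([0, 2300, 0]) cube([5000, 200, 2750]);
translate([0, 200, 0]) cube([200, 2100, 2750]);
translate([4800, 200, 0]) cube([200, 2100, 2750]);
translate([2250, 200, 0]) cube([200, 500, 2750]);
translate([2250, 1700, 0]) cube([200, 600, 2750]);
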